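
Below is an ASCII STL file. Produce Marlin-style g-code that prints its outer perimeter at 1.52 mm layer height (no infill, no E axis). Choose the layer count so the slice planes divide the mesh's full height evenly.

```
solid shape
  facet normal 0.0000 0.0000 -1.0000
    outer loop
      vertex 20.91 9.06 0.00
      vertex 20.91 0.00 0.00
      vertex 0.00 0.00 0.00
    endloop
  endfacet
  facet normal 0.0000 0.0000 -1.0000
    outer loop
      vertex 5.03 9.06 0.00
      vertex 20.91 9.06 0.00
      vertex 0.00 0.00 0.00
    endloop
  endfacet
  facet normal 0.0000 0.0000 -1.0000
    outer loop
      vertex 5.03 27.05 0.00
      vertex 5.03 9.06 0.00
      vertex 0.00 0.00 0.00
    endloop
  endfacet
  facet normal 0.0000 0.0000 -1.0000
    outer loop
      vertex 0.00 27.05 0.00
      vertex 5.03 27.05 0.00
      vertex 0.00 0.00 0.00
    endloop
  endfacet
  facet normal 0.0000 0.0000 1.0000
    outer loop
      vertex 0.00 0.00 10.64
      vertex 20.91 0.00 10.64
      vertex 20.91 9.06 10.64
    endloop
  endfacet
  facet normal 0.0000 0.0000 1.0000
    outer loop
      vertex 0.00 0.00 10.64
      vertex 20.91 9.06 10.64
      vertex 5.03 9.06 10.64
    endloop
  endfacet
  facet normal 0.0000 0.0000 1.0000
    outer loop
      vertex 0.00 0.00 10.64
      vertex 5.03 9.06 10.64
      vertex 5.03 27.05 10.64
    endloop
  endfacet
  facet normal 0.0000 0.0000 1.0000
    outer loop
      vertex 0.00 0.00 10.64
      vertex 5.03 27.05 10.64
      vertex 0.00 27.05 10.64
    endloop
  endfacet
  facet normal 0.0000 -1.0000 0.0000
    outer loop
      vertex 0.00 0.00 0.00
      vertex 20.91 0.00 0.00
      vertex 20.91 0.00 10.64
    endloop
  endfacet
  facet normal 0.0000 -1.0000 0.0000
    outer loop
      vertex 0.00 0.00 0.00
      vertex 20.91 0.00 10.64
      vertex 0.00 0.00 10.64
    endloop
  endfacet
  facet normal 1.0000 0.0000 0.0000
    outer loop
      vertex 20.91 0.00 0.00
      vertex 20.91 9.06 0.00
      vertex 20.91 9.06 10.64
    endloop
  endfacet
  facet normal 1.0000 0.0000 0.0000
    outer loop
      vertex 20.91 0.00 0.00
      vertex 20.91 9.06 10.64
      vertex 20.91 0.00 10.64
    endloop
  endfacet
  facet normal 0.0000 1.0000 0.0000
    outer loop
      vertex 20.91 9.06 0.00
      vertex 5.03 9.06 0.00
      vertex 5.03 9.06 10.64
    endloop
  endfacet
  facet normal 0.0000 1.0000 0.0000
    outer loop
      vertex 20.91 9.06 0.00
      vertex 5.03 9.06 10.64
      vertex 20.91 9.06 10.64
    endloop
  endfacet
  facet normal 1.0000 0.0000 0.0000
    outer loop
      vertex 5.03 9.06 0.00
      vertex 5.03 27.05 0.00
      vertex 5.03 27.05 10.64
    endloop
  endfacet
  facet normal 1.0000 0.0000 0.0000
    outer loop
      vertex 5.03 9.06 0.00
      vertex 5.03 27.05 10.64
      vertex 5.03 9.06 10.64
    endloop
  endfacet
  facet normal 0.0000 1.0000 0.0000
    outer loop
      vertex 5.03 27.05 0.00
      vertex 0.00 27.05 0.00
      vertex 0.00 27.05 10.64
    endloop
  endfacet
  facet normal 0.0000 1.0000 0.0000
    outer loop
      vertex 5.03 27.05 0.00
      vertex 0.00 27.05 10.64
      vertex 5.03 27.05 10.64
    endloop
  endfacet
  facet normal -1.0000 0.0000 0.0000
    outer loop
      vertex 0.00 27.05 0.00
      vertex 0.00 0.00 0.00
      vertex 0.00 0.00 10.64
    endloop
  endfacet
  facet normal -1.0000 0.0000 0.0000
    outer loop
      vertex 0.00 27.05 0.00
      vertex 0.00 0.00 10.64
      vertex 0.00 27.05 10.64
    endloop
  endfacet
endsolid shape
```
; perimeter-only toolpath
G21 ; units = mm
G90 ; absolute positioning
G28 ; home
; layer 1
G0 Z1.52
G0 X0.00 Y0.00
G1 X20.91 Y0.00
G1 X20.91 Y9.06
G1 X5.03 Y9.06
G1 X5.03 Y27.05
G1 X0.00 Y27.05
G1 X0.00 Y0.00
; layer 2
G0 Z3.04
G0 X0.00 Y0.00
G1 X20.91 Y0.00
G1 X20.91 Y9.06
G1 X5.03 Y9.06
G1 X5.03 Y27.05
G1 X0.00 Y27.05
G1 X0.00 Y0.00
; layer 3
G0 Z4.56
G0 X0.00 Y0.00
G1 X20.91 Y0.00
G1 X20.91 Y9.06
G1 X5.03 Y9.06
G1 X5.03 Y27.05
G1 X0.00 Y27.05
G1 X0.00 Y0.00
; layer 4
G0 Z6.08
G0 X0.00 Y0.00
G1 X20.91 Y0.00
G1 X20.91 Y9.06
G1 X5.03 Y9.06
G1 X5.03 Y27.05
G1 X0.00 Y27.05
G1 X0.00 Y0.00
; layer 5
G0 Z7.60
G0 X0.00 Y0.00
G1 X20.91 Y0.00
G1 X20.91 Y9.06
G1 X5.03 Y9.06
G1 X5.03 Y27.05
G1 X0.00 Y27.05
G1 X0.00 Y0.00
; layer 6
G0 Z9.12
G0 X0.00 Y0.00
G1 X20.91 Y0.00
G1 X20.91 Y9.06
G1 X5.03 Y9.06
G1 X5.03 Y27.05
G1 X0.00 Y27.05
G1 X0.00 Y0.00
; layer 7
G0 Z10.64
G0 X0.00 Y0.00
G1 X20.91 Y0.00
G1 X20.91 Y9.06
G1 X5.03 Y9.06
G1 X5.03 Y27.05
G1 X0.00 Y27.05
G1 X0.00 Y0.00
M2 ; end

The solid is an L-shaped prism: outer 20.9 × 27.1 mm, arm thicknesses ≈ 9.06 mm (horizontal) and 5.03 mm (vertical), extruded 10.6 mm in z. Slicing at Δz = 1.52 mm — 7 equal slices spanning the solid's height, so layer i sits at z = i·h/7 — gives 7 non-empty perimeters. Each is a 6-segment closed polygon; G0 lifts to the layer z and rapids to the start vertex, then G1 traces the edges.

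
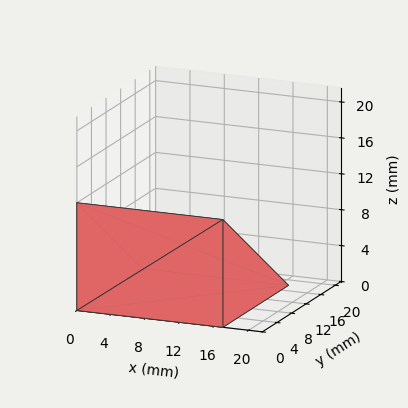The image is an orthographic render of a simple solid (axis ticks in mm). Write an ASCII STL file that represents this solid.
Reading the render: the shape is a wedge (ramp): 17 × 18 mm base, rising to 12 mm along the y=0 edge and sloping linearly to z=0 at y=18 (dimensions read to the nearest mm from the axis ticks). For the STL, each face is triangulated and given an outward normal.

solid part
  facet normal 0.0000 0.0000 -1.0000
    outer loop
      vertex 17.000 18.000 0.000
      vertex 17.000 0.000 0.000
      vertex 0.000 0.000 0.000
    endloop
  endfacet
  facet normal 0.0000 0.0000 -1.0000
    outer loop
      vertex 0.000 18.000 0.000
      vertex 17.000 18.000 0.000
      vertex 0.000 0.000 0.000
    endloop
  endfacet
  facet normal 0.0000 -1.0000 0.0000
    outer loop
      vertex 0.000 0.000 0.000
      vertex 17.000 0.000 0.000
      vertex 17.000 0.000 12.000
    endloop
  endfacet
  facet normal 0.0000 -1.0000 0.0000
    outer loop
      vertex 0.000 0.000 0.000
      vertex 17.000 0.000 12.000
      vertex 0.000 0.000 12.000
    endloop
  endfacet
  facet normal 0.0000 0.5547 0.8321
    outer loop
      vertex 0.000 0.000 12.000
      vertex 17.000 0.000 12.000
      vertex 17.000 18.000 0.000
    endloop
  endfacet
  facet normal 0.0000 0.5547 0.8321
    outer loop
      vertex 0.000 0.000 12.000
      vertex 17.000 18.000 0.000
      vertex 0.000 18.000 0.000
    endloop
  endfacet
  facet normal -1.0000 0.0000 0.0000
    outer loop
      vertex 0.000 0.000 12.000
      vertex 0.000 18.000 0.000
      vertex 0.000 0.000 0.000
    endloop
  endfacet
  facet normal 1.0000 0.0000 0.0000
    outer loop
      vertex 17.000 0.000 0.000
      vertex 17.000 18.000 0.000
      vertex 17.000 0.000 12.000
    endloop
  endfacet
endsolid part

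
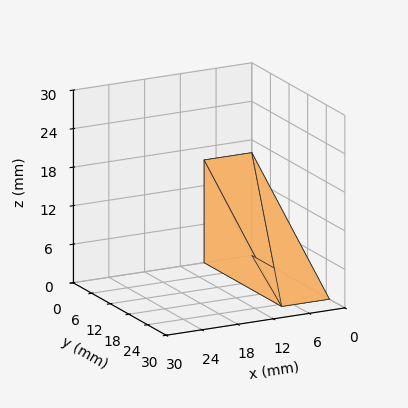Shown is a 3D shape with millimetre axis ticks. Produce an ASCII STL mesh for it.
Reading the render: the shape is a wedge (ramp): 8 × 25 mm base, rising to 16 mm along the y=0 edge and sloping linearly to z=0 at y=25 (dimensions read to the nearest mm from the axis ticks). For the STL, each face is triangulated and given an outward normal.

solid part
  facet normal 0.0000 0.0000 -1.0000
    outer loop
      vertex 8.00 25.00 0.00
      vertex 8.00 0.00 0.00
      vertex 0.00 0.00 0.00
    endloop
  endfacet
  facet normal 0.0000 0.0000 -1.0000
    outer loop
      vertex 0.00 25.00 0.00
      vertex 8.00 25.00 0.00
      vertex 0.00 0.00 0.00
    endloop
  endfacet
  facet normal 0.0000 -1.0000 0.0000
    outer loop
      vertex 0.00 0.00 0.00
      vertex 8.00 0.00 0.00
      vertex 8.00 0.00 16.00
    endloop
  endfacet
  facet normal 0.0000 -1.0000 0.0000
    outer loop
      vertex 0.00 0.00 0.00
      vertex 8.00 0.00 16.00
      vertex 0.00 0.00 16.00
    endloop
  endfacet
  facet normal 0.0000 0.5391 0.8423
    outer loop
      vertex 0.00 0.00 16.00
      vertex 8.00 0.00 16.00
      vertex 8.00 25.00 0.00
    endloop
  endfacet
  facet normal 0.0000 0.5391 0.8423
    outer loop
      vertex 0.00 0.00 16.00
      vertex 8.00 25.00 0.00
      vertex 0.00 25.00 0.00
    endloop
  endfacet
  facet normal -1.0000 0.0000 0.0000
    outer loop
      vertex 0.00 0.00 16.00
      vertex 0.00 25.00 0.00
      vertex 0.00 0.00 0.00
    endloop
  endfacet
  facet normal 1.0000 0.0000 0.0000
    outer loop
      vertex 8.00 0.00 0.00
      vertex 8.00 25.00 0.00
      vertex 8.00 0.00 16.00
    endloop
  endfacet
endsolid part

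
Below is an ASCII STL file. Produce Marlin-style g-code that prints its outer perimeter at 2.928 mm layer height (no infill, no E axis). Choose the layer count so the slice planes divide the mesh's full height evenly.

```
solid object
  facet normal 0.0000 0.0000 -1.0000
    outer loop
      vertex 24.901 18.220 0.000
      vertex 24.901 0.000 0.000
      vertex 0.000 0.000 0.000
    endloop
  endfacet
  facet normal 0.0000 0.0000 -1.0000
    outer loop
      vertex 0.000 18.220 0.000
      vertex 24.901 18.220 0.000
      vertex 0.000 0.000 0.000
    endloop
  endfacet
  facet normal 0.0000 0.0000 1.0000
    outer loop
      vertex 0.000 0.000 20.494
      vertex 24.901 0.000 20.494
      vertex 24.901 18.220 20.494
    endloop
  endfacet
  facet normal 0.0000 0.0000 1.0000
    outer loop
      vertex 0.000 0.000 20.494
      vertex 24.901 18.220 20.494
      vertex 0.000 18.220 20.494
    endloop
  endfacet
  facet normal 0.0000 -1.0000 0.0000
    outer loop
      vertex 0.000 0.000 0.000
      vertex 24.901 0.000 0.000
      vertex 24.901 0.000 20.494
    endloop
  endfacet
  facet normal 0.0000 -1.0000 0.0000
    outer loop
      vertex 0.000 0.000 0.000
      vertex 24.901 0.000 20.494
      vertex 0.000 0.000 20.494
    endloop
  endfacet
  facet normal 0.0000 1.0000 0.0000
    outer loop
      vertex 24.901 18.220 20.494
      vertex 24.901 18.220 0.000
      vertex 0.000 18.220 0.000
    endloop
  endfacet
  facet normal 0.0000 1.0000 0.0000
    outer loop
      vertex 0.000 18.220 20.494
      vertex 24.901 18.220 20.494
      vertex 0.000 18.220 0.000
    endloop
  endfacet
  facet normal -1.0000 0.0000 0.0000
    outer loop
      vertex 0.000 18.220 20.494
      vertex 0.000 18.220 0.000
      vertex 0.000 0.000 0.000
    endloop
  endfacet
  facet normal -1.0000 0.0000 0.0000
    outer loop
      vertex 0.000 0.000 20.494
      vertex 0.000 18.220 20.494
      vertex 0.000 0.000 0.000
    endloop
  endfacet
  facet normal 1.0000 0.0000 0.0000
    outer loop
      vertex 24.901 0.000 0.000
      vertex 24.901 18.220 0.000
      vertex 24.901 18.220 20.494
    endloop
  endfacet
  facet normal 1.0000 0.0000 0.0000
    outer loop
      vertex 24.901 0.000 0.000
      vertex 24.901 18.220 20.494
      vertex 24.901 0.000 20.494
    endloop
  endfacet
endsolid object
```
; perimeter-only toolpath
G21 ; units = mm
G90 ; absolute positioning
G28 ; home
; layer 1
G0 Z2.928
G0 X0.000 Y0.000
G1 X24.901 Y0.000
G1 X24.901 Y18.220
G1 X0.000 Y18.220
G1 X0.000 Y0.000
; layer 2
G0 Z5.855
G0 X0.000 Y0.000
G1 X24.901 Y0.000
G1 X24.901 Y18.220
G1 X0.000 Y18.220
G1 X0.000 Y0.000
; layer 3
G0 Z8.783
G0 X0.000 Y0.000
G1 X24.901 Y0.000
G1 X24.901 Y18.220
G1 X0.000 Y18.220
G1 X0.000 Y0.000
; layer 4
G0 Z11.711
G0 X0.000 Y0.000
G1 X24.901 Y0.000
G1 X24.901 Y18.220
G1 X0.000 Y18.220
G1 X0.000 Y0.000
; layer 5
G0 Z14.639
G0 X0.000 Y0.000
G1 X24.901 Y0.000
G1 X24.901 Y18.220
G1 X0.000 Y18.220
G1 X0.000 Y0.000
; layer 6
G0 Z17.566
G0 X0.000 Y0.000
G1 X24.901 Y0.000
G1 X24.901 Y18.220
G1 X0.000 Y18.220
G1 X0.000 Y0.000
; layer 7
G0 Z20.494
G0 X0.000 Y0.000
G1 X24.901 Y0.000
G1 X24.901 Y18.220
G1 X0.000 Y18.220
G1 X0.000 Y0.000
M2 ; end

The solid is a rectangular box, roughly 24.9 × 18.2 mm footprint and 20.5 mm tall. Slicing at Δz = 2.928 mm — 7 equal slices spanning the solid's height, so layer i sits at z = i·h/7 — gives 7 non-empty perimeters. Each is a 4-segment closed polygon; G0 lifts to the layer z and rapids to the start vertex, then G1 traces the edges.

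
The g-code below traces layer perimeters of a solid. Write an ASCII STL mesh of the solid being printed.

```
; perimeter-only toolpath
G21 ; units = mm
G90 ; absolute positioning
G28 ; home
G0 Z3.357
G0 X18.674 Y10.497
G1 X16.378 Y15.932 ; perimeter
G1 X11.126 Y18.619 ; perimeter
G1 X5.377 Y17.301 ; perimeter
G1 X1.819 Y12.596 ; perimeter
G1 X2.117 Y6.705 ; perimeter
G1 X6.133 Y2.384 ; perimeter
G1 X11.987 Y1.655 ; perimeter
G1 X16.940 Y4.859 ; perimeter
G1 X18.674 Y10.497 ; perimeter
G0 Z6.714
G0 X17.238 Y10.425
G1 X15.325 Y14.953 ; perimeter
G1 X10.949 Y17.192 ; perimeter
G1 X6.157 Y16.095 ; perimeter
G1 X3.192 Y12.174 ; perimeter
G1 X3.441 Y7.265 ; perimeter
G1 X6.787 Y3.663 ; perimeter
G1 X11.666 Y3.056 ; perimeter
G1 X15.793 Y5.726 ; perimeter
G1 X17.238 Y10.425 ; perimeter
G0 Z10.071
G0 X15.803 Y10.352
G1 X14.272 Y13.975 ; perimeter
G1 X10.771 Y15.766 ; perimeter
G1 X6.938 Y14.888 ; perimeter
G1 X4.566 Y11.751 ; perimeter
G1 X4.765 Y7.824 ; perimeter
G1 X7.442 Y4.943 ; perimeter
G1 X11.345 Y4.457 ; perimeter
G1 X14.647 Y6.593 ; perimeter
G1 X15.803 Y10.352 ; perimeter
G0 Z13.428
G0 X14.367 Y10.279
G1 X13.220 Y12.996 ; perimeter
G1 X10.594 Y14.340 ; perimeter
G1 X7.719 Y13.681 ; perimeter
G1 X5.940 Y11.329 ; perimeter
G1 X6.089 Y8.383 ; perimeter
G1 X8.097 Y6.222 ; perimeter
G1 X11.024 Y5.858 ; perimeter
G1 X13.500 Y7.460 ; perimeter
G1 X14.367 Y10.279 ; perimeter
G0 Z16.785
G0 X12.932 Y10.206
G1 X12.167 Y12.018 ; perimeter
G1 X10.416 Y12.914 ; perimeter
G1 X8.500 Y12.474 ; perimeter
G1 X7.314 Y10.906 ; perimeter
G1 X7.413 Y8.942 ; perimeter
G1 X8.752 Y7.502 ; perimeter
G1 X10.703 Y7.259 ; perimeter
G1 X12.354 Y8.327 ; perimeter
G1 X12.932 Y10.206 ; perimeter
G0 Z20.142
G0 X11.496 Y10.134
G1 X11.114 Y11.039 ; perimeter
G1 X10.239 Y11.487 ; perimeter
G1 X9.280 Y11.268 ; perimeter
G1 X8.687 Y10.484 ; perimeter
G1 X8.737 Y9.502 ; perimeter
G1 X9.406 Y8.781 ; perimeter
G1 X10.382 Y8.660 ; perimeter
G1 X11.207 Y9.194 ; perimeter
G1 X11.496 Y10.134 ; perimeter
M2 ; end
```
solid part
  facet normal 0.0000 0.0000 -1.0000
    outer loop
      vertex 11.304 20.045 0.000
      vertex 17.431 16.910 0.000
      vertex 20.109 10.570 0.000
    endloop
  endfacet
  facet normal 0.0000 0.0000 -1.0000
    outer loop
      vertex 4.596 18.508 0.000
      vertex 11.304 20.045 0.000
      vertex 20.109 10.570 0.000
    endloop
  endfacet
  facet normal 0.0000 0.0000 -1.0000
    outer loop
      vertex 0.445 13.019 0.000
      vertex 4.596 18.508 0.000
      vertex 20.109 10.570 0.000
    endloop
  endfacet
  facet normal 0.0000 0.0000 -1.0000
    outer loop
      vertex 0.793 6.146 0.000
      vertex 0.445 13.019 0.000
      vertex 20.109 10.570 0.000
    endloop
  endfacet
  facet normal 0.0000 0.0000 -1.0000
    outer loop
      vertex 5.478 1.104 0.000
      vertex 0.793 6.146 0.000
      vertex 20.109 10.570 0.000
    endloop
  endfacet
  facet normal 0.0000 0.0000 -1.0000
    outer loop
      vertex 12.308 0.254 0.000
      vertex 5.478 1.104 0.000
      vertex 20.109 10.570 0.000
    endloop
  endfacet
  facet normal 0.0000 0.0000 -1.0000
    outer loop
      vertex 18.086 3.992 0.000
      vertex 12.308 0.254 0.000
      vertex 20.109 10.570 0.000
    endloop
  endfacet
  facet normal 0.8546 0.3610 0.3732
    outer loop
      vertex 20.109 10.570 0.000
      vertex 17.431 16.910 0.000
      vertex 10.061 10.061 23.499
    endloop
  endfacet
  facet normal 0.4226 0.8259 0.3733
    outer loop
      vertex 17.431 16.910 0.000
      vertex 11.304 20.045 0.000
      vertex 10.061 10.061 23.499
    endloop
  endfacet
  facet normal -0.2072 0.9043 0.3732
    outer loop
      vertex 11.304 20.045 0.000
      vertex 4.596 18.508 0.000
      vertex 10.061 10.061 23.499
    endloop
  endfacet
  facet normal -0.7400 0.5596 0.3732
    outer loop
      vertex 4.596 18.508 0.000
      vertex 0.445 13.019 0.000
      vertex 10.061 10.061 23.499
    endloop
  endfacet
  facet normal -0.9265 -0.0469 0.3732
    outer loop
      vertex 0.445 13.019 0.000
      vertex 0.793 6.146 0.000
      vertex 10.061 10.061 23.499
    endloop
  endfacet
  facet normal -0.6796 -0.6315 0.3733
    outer loop
      vertex 0.793 6.146 0.000
      vertex 5.478 1.104 0.000
      vertex 10.061 10.061 23.499
    endloop
  endfacet
  facet normal -0.1146 -0.9206 0.3733
    outer loop
      vertex 5.478 1.104 0.000
      vertex 12.308 0.254 0.000
      vertex 10.061 10.061 23.499
    endloop
  endfacet
  facet normal 0.5039 -0.7789 0.3733
    outer loop
      vertex 12.308 0.254 0.000
      vertex 18.086 3.992 0.000
      vertex 10.061 10.061 23.499
    endloop
  endfacet
  facet normal 0.8867 -0.2727 0.3733
    outer loop
      vertex 18.086 3.992 0.000
      vertex 20.109 10.570 0.000
      vertex 10.061 10.061 23.499
    endloop
  endfacet
endsolid part

The G0 Z moves step by Δz≈3.357 mm. The G1 loops shrink linearly with z, so the solid tapers from its base footprint up to z≈23.5. Closing with a flat bottom cap and the tapered top and triangulating gives 16 facets — a regular 9-sided pyramid, base circumscribed radius ≈ 10.1 mm, apex at z ≈ 23.5 mm.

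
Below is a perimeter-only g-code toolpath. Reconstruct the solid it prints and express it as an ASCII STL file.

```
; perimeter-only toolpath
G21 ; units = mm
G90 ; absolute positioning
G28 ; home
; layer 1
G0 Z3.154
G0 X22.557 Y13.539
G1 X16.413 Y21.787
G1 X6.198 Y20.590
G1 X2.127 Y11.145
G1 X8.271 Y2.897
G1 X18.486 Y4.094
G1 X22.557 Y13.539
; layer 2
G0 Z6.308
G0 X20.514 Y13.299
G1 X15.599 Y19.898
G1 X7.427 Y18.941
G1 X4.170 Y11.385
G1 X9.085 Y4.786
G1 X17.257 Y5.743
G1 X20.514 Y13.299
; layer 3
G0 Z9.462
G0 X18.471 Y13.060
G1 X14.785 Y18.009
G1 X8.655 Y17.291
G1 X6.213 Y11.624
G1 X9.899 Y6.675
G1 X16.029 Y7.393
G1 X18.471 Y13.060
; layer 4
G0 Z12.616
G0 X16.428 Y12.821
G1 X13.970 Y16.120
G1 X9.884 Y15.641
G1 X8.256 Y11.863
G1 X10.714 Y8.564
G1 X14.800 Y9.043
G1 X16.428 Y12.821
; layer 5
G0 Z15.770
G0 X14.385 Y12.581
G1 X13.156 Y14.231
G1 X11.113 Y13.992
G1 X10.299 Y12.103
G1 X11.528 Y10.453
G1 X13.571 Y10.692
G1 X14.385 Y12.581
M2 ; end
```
solid part
  facet normal 0.0000 0.0000 -1.0000
    outer loop
      vertex 4.969 22.240 0.000
      vertex 17.227 23.676 0.000
      vertex 24.600 13.778 0.000
    endloop
  endfacet
  facet normal 0.0000 0.0000 -1.0000
    outer loop
      vertex 0.084 10.906 0.000
      vertex 4.969 22.240 0.000
      vertex 24.600 13.778 0.000
    endloop
  endfacet
  facet normal 0.0000 0.0000 -1.0000
    outer loop
      vertex 7.457 1.008 0.000
      vertex 0.084 10.906 0.000
      vertex 24.600 13.778 0.000
    endloop
  endfacet
  facet normal 0.0000 0.0000 -1.0000
    outer loop
      vertex 19.715 2.444 0.000
      vertex 7.457 1.008 0.000
      vertex 24.600 13.778 0.000
    endloop
  endfacet
  facet normal 0.6983 0.5201 0.4918
    outer loop
      vertex 24.600 13.778 0.000
      vertex 17.227 23.676 0.000
      vertex 12.342 12.342 18.924
    endloop
  endfacet
  facet normal -0.1013 0.8648 0.4918
    outer loop
      vertex 17.227 23.676 0.000
      vertex 4.969 22.240 0.000
      vertex 12.342 12.342 18.924
    endloop
  endfacet
  facet normal -0.7996 0.3446 0.4918
    outer loop
      vertex 4.969 22.240 0.000
      vertex 0.084 10.906 0.000
      vertex 12.342 12.342 18.924
    endloop
  endfacet
  facet normal -0.6983 -0.5201 0.4918
    outer loop
      vertex 0.084 10.906 0.000
      vertex 7.457 1.008 0.000
      vertex 12.342 12.342 18.924
    endloop
  endfacet
  facet normal 0.1013 -0.8648 0.4918
    outer loop
      vertex 7.457 1.008 0.000
      vertex 19.715 2.444 0.000
      vertex 12.342 12.342 18.924
    endloop
  endfacet
  facet normal 0.7996 -0.3446 0.4918
    outer loop
      vertex 19.715 2.444 0.000
      vertex 24.600 13.778 0.000
      vertex 12.342 12.342 18.924
    endloop
  endfacet
endsolid part

The G0 Z moves step by Δz≈3.154 mm. The G1 loops shrink linearly with z, so the solid tapers from its base footprint up to z≈18.9. Closing with a flat bottom cap and the tapered top and triangulating gives 10 facets — a regular 6-sided pyramid, base circumscribed radius ≈ 12.3 mm, apex at z ≈ 18.9 mm.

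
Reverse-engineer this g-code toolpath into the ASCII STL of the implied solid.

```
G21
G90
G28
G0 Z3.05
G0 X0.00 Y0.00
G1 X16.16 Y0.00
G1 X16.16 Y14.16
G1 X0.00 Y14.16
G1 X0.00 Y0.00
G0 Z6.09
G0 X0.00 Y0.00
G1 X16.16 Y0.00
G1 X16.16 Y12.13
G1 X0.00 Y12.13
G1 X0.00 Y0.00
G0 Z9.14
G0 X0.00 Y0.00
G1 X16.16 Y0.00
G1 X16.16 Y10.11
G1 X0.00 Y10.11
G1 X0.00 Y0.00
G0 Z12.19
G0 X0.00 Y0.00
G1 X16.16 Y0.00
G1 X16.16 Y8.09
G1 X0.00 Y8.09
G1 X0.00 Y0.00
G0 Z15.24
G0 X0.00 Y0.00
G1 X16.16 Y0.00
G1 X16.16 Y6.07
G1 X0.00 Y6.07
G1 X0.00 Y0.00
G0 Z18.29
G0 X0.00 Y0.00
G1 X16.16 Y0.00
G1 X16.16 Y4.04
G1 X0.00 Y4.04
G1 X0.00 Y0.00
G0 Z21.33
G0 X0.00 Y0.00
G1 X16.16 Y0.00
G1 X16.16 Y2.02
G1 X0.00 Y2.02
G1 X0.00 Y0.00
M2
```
solid part
  facet normal 0.0000 0.0000 -1.0000
    outer loop
      vertex 16.16 16.18 0.00
      vertex 16.16 0.00 0.00
      vertex 0.00 0.00 0.00
    endloop
  endfacet
  facet normal 0.0000 0.0000 -1.0000
    outer loop
      vertex 0.00 16.18 0.00
      vertex 16.16 16.18 0.00
      vertex 0.00 0.00 0.00
    endloop
  endfacet
  facet normal 0.0000 -1.0000 0.0000
    outer loop
      vertex 0.00 0.00 0.00
      vertex 16.16 0.00 0.00
      vertex 16.16 0.00 24.38
    endloop
  endfacet
  facet normal 0.0000 -1.0000 0.0000
    outer loop
      vertex 0.00 0.00 0.00
      vertex 16.16 0.00 24.38
      vertex 0.00 0.00 24.38
    endloop
  endfacet
  facet normal 0.0000 0.8332 0.5530
    outer loop
      vertex 0.00 0.00 24.38
      vertex 16.16 0.00 24.38
      vertex 16.16 16.18 0.00
    endloop
  endfacet
  facet normal 0.0000 0.8332 0.5530
    outer loop
      vertex 0.00 0.00 24.38
      vertex 16.16 16.18 0.00
      vertex 0.00 16.18 0.00
    endloop
  endfacet
  facet normal -1.0000 0.0000 0.0000
    outer loop
      vertex 0.00 0.00 24.38
      vertex 0.00 16.18 0.00
      vertex 0.00 0.00 0.00
    endloop
  endfacet
  facet normal 1.0000 0.0000 0.0000
    outer loop
      vertex 16.16 0.00 0.00
      vertex 16.16 16.18 0.00
      vertex 16.16 0.00 24.38
    endloop
  endfacet
endsolid part

The G0 Z moves step by Δz≈3.05 mm. The G1 loops shrink linearly with z, so the solid tapers from its base footprint up to z≈24.4. Closing with a flat bottom cap and the tapered top and triangulating gives 8 facets — a wedge (ramp): 16.2 × 16.2 mm base, rising to 24.4 mm along the y=0 edge and sloping linearly to z=0 at y=16.2.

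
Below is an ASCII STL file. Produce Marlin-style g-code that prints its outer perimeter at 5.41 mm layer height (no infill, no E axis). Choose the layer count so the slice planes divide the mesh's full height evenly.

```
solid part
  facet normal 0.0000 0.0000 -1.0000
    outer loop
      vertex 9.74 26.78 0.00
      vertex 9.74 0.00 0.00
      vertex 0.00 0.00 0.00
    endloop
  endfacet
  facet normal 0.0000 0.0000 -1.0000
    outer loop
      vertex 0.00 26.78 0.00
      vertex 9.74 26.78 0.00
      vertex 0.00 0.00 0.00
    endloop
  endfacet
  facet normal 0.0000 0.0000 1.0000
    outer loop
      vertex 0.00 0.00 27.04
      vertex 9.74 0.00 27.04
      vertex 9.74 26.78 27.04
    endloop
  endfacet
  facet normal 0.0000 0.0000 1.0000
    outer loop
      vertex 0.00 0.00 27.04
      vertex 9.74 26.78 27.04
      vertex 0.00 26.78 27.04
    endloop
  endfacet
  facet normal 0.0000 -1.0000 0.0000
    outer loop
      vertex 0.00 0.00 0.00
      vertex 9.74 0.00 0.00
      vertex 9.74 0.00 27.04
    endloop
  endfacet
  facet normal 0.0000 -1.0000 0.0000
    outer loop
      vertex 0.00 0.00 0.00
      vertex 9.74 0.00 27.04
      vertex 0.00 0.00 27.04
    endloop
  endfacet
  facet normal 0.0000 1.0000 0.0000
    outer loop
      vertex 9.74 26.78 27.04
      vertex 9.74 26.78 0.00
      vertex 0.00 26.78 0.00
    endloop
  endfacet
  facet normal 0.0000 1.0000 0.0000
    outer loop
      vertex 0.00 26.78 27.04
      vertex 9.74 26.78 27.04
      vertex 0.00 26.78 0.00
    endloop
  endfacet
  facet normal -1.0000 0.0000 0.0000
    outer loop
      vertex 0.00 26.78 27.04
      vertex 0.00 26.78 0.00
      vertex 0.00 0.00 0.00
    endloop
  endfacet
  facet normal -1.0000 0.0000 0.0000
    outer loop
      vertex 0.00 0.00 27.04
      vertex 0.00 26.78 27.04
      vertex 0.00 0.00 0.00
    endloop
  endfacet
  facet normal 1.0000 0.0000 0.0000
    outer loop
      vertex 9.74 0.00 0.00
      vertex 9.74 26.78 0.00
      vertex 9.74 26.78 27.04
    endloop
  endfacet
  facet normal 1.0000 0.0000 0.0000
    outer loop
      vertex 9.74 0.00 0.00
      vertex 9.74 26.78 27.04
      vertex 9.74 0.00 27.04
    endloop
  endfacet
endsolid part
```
; perimeter-only toolpath
G21 ; units = mm
G90 ; absolute positioning
G28 ; home
; layer 1
G0 Z5.41
G0 X0.00 Y0.00
G1 X9.74 Y0.00
G1 X9.74 Y26.78
G1 X0.00 Y26.78
G1 X0.00 Y0.00
; layer 2
G0 Z10.82
G0 X0.00 Y0.00
G1 X9.74 Y0.00
G1 X9.74 Y26.78
G1 X0.00 Y26.78
G1 X0.00 Y0.00
; layer 3
G0 Z16.22
G0 X0.00 Y0.00
G1 X9.74 Y0.00
G1 X9.74 Y26.78
G1 X0.00 Y26.78
G1 X0.00 Y0.00
; layer 4
G0 Z21.63
G0 X0.00 Y0.00
G1 X9.74 Y0.00
G1 X9.74 Y26.78
G1 X0.00 Y26.78
G1 X0.00 Y0.00
; layer 5
G0 Z27.04
G0 X0.00 Y0.00
G1 X9.74 Y0.00
G1 X9.74 Y26.78
G1 X0.00 Y26.78
G1 X0.00 Y0.00
M2 ; end

The solid is a rectangular box, roughly 9.74 × 26.8 mm footprint and 27 mm tall. Slicing at Δz = 5.41 mm — 5 equal slices spanning the solid's height, so layer i sits at z = i·h/5 — gives 5 non-empty perimeters. Each is a 4-segment closed polygon; G0 lifts to the layer z and rapids to the start vertex, then G1 traces the edges.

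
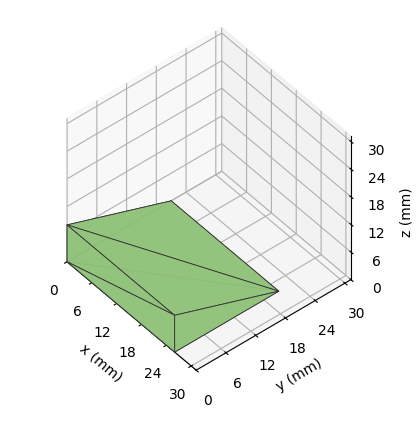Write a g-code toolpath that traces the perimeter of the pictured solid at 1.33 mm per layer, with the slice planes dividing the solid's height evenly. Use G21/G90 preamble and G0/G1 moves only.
Reading the render: the shape is a wedge (ramp): 26 × 21 mm base, rising to 8 mm along the y=0 edge and sloping linearly to z=0 at y=21 (dimensions read to the nearest mm from the axis ticks). For the g-code, the solid's height is divided into equal slices at the stated Δz and each level perimeter traced with G1 moves after a G0 lift.

; perimeter-only toolpath
G21 ; units = mm
G90 ; absolute positioning
G28 ; home
; layer 1
G0 Z1.33
G0 X0.00 Y0.00
G1 X26.00 Y0.00
G1 X26.00 Y17.50
G1 X0.00 Y17.50
G1 X0.00 Y0.00
; layer 2
G0 Z2.67
G0 X0.00 Y0.00
G1 X26.00 Y0.00
G1 X26.00 Y14.00
G1 X0.00 Y14.00
G1 X0.00 Y0.00
; layer 3
G0 Z4.00
G0 X0.00 Y0.00
G1 X26.00 Y0.00
G1 X26.00 Y10.50
G1 X0.00 Y10.50
G1 X0.00 Y0.00
; layer 4
G0 Z5.33
G0 X0.00 Y0.00
G1 X26.00 Y0.00
G1 X26.00 Y7.00
G1 X0.00 Y7.00
G1 X0.00 Y0.00
; layer 5
G0 Z6.67
G0 X0.00 Y0.00
G1 X26.00 Y0.00
G1 X26.00 Y3.50
G1 X0.00 Y3.50
G1 X0.00 Y0.00
M2 ; end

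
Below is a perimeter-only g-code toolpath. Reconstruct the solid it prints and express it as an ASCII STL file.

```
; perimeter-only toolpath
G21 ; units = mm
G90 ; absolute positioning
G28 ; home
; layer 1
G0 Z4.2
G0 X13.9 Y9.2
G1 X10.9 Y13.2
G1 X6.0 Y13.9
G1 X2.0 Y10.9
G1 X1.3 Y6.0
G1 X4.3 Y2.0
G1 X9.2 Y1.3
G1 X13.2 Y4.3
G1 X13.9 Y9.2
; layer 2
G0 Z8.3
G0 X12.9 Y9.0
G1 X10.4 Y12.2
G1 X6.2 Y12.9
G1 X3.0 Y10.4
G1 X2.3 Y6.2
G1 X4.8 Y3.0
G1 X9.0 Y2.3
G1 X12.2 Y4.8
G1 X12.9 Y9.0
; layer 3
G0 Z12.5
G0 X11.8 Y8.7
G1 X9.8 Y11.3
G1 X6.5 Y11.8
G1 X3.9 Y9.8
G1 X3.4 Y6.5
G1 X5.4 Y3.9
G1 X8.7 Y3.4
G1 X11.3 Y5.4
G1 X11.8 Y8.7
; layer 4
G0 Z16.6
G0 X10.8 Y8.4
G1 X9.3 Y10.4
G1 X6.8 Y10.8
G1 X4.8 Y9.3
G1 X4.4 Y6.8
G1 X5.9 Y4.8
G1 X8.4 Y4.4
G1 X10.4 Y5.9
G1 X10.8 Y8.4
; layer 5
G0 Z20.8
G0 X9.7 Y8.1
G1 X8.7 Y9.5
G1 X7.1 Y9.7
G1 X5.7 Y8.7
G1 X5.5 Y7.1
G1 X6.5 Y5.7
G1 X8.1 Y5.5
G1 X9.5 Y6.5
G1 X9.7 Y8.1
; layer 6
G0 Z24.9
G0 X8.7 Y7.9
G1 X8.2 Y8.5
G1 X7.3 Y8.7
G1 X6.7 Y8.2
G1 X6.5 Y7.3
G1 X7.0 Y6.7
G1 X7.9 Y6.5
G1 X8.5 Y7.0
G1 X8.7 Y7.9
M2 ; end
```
solid part
  facet normal 0.0000 0.0000 -1.0000
    outer loop
      vertex 5.7 15.0 0.0
      vertex 11.5 14.1 0.0
      vertex 15.0 9.5 0.0
    endloop
  endfacet
  facet normal 0.0000 0.0000 -1.0000
    outer loop
      vertex 1.1 11.5 0.0
      vertex 5.7 15.0 0.0
      vertex 15.0 9.5 0.0
    endloop
  endfacet
  facet normal 0.0000 0.0000 -1.0000
    outer loop
      vertex 0.2 5.7 0.0
      vertex 1.1 11.5 0.0
      vertex 15.0 9.5 0.0
    endloop
  endfacet
  facet normal 0.0000 0.0000 -1.0000
    outer loop
      vertex 3.7 1.1 0.0
      vertex 0.2 5.7 0.0
      vertex 15.0 9.5 0.0
    endloop
  endfacet
  facet normal 0.0000 0.0000 -1.0000
    outer loop
      vertex 9.5 0.2 0.0
      vertex 3.7 1.1 0.0
      vertex 15.0 9.5 0.0
    endloop
  endfacet
  facet normal 0.0000 0.0000 -1.0000
    outer loop
      vertex 14.1 3.7 0.0
      vertex 9.5 0.2 0.0
      vertex 15.0 9.5 0.0
    endloop
  endfacet
  facet normal 0.7735 0.5885 0.2351
    outer loop
      vertex 15.0 9.5 0.0
      vertex 11.5 14.1 0.0
      vertex 7.6 7.6 29.1
    endloop
  endfacet
  facet normal 0.1491 0.9606 0.2345
    outer loop
      vertex 11.5 14.1 0.0
      vertex 5.7 15.0 0.0
      vertex 7.6 7.6 29.1
    endloop
  endfacet
  facet normal -0.5885 0.7735 0.2351
    outer loop
      vertex 5.7 15.0 0.0
      vertex 1.1 11.5 0.0
      vertex 7.6 7.6 29.1
    endloop
  endfacet
  facet normal -0.9606 0.1491 0.2345
    outer loop
      vertex 1.1 11.5 0.0
      vertex 0.2 5.7 0.0
      vertex 7.6 7.6 29.1
    endloop
  endfacet
  facet normal -0.7735 -0.5885 0.2351
    outer loop
      vertex 0.2 5.7 0.0
      vertex 3.7 1.1 0.0
      vertex 7.6 7.6 29.1
    endloop
  endfacet
  facet normal -0.1491 -0.9606 0.2345
    outer loop
      vertex 3.7 1.1 0.0
      vertex 9.5 0.2 0.0
      vertex 7.6 7.6 29.1
    endloop
  endfacet
  facet normal 0.5885 -0.7735 0.2351
    outer loop
      vertex 9.5 0.2 0.0
      vertex 14.1 3.7 0.0
      vertex 7.6 7.6 29.1
    endloop
  endfacet
  facet normal 0.9606 -0.1491 0.2345
    outer loop
      vertex 14.1 3.7 0.0
      vertex 15.0 9.5 0.0
      vertex 7.6 7.6 29.1
    endloop
  endfacet
endsolid part

The G0 Z moves step by Δz≈4.2 mm. The G1 loops shrink linearly with z, so the solid tapers from its base footprint up to z≈29.1. Closing with a flat bottom cap and the tapered top and triangulating gives 14 facets — a regular 8-sided pyramid, base circumscribed radius ≈ 7.6 mm, apex at z ≈ 29.1 mm.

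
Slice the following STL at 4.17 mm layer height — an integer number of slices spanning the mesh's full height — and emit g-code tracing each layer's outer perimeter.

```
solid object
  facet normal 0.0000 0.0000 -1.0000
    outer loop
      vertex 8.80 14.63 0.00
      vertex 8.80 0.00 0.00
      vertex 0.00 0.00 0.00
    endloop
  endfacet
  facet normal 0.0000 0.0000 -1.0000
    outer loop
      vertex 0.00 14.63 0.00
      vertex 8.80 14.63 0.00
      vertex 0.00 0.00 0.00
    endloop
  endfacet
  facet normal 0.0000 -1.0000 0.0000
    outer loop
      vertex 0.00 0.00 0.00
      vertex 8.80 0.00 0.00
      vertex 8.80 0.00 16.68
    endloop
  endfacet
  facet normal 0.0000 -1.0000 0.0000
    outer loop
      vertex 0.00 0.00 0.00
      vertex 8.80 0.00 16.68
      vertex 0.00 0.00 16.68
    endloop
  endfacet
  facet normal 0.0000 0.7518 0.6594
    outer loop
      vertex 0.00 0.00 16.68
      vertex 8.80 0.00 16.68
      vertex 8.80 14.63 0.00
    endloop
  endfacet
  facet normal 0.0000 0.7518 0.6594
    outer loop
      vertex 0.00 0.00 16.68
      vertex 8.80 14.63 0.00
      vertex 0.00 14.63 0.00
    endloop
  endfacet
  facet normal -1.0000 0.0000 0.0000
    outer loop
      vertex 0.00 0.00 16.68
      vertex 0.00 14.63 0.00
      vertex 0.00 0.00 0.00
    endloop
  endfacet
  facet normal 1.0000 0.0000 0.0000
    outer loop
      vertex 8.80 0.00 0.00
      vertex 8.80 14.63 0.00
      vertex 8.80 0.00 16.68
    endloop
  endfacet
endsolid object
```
; perimeter-only toolpath
G21 ; units = mm
G90 ; absolute positioning
G28 ; home
; layer 1
G0 Z4.17
G0 X0.00 Y0.00
G1 X8.80 Y0.00
G1 X8.80 Y10.97
G1 X0.00 Y10.97
G1 X0.00 Y0.00
; layer 2
G0 Z8.34
G0 X0.00 Y0.00
G1 X8.80 Y0.00
G1 X8.80 Y7.32
G1 X0.00 Y7.32
G1 X0.00 Y0.00
; layer 3
G0 Z12.51
G0 X0.00 Y0.00
G1 X8.80 Y0.00
G1 X8.80 Y3.66
G1 X0.00 Y3.66
G1 X0.00 Y0.00
M2 ; end

The solid is a wedge (ramp): 8.8 × 14.6 mm base, rising to 16.7 mm along the y=0 edge and sloping linearly to z=0 at y=14.6. Slicing at Δz = 4.17 mm — 4 equal slices spanning the solid's height, so layer i sits at z = i·h/4 — gives 3 non-empty perimeters. Each is a 4-segment closed polygon; G0 lifts to the layer z and rapids to the start vertex, then G1 traces the edges. The cross-section shrinks linearly with z (the slice at the apex is degenerate and omitted).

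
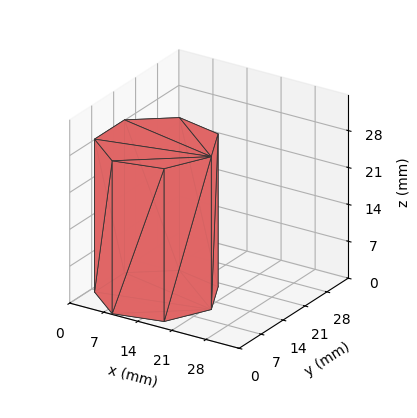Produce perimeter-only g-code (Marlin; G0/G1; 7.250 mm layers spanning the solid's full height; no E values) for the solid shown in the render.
Reading the render: the shape is a regular 7-sided prism (a cylinder approximated with 7 flat sides), circumscribed radius ≈ 11 mm, height ≈ 29 mm (dimensions read to the nearest mm from the axis ticks). For the g-code, the solid's height is divided into equal slices at the stated Δz and each level perimeter traced with G1 moves after a G0 lift.

; perimeter-only toolpath
G21 ; units = mm
G90 ; absolute positioning
G28 ; home
; layer 1
G0 Z7.250
G0 X22.000 Y11.000
G1 X17.858 Y19.600
G1 X8.552 Y21.724
G1 X1.089 Y15.773
G1 X1.089 Y6.227
G1 X8.552 Y0.276
G1 X17.858 Y2.400
G1 X22.000 Y11.000
; layer 2
G0 Z14.500
G0 X22.000 Y11.000
G1 X17.858 Y19.600
G1 X8.552 Y21.724
G1 X1.089 Y15.773
G1 X1.089 Y6.227
G1 X8.552 Y0.276
G1 X17.858 Y2.400
G1 X22.000 Y11.000
; layer 3
G0 Z21.750
G0 X22.000 Y11.000
G1 X17.858 Y19.600
G1 X8.552 Y21.724
G1 X1.089 Y15.773
G1 X1.089 Y6.227
G1 X8.552 Y0.276
G1 X17.858 Y2.400
G1 X22.000 Y11.000
; layer 4
G0 Z29.000
G0 X22.000 Y11.000
G1 X17.858 Y19.600
G1 X8.552 Y21.724
G1 X1.089 Y15.773
G1 X1.089 Y6.227
G1 X8.552 Y0.276
G1 X17.858 Y2.400
G1 X22.000 Y11.000
M2 ; end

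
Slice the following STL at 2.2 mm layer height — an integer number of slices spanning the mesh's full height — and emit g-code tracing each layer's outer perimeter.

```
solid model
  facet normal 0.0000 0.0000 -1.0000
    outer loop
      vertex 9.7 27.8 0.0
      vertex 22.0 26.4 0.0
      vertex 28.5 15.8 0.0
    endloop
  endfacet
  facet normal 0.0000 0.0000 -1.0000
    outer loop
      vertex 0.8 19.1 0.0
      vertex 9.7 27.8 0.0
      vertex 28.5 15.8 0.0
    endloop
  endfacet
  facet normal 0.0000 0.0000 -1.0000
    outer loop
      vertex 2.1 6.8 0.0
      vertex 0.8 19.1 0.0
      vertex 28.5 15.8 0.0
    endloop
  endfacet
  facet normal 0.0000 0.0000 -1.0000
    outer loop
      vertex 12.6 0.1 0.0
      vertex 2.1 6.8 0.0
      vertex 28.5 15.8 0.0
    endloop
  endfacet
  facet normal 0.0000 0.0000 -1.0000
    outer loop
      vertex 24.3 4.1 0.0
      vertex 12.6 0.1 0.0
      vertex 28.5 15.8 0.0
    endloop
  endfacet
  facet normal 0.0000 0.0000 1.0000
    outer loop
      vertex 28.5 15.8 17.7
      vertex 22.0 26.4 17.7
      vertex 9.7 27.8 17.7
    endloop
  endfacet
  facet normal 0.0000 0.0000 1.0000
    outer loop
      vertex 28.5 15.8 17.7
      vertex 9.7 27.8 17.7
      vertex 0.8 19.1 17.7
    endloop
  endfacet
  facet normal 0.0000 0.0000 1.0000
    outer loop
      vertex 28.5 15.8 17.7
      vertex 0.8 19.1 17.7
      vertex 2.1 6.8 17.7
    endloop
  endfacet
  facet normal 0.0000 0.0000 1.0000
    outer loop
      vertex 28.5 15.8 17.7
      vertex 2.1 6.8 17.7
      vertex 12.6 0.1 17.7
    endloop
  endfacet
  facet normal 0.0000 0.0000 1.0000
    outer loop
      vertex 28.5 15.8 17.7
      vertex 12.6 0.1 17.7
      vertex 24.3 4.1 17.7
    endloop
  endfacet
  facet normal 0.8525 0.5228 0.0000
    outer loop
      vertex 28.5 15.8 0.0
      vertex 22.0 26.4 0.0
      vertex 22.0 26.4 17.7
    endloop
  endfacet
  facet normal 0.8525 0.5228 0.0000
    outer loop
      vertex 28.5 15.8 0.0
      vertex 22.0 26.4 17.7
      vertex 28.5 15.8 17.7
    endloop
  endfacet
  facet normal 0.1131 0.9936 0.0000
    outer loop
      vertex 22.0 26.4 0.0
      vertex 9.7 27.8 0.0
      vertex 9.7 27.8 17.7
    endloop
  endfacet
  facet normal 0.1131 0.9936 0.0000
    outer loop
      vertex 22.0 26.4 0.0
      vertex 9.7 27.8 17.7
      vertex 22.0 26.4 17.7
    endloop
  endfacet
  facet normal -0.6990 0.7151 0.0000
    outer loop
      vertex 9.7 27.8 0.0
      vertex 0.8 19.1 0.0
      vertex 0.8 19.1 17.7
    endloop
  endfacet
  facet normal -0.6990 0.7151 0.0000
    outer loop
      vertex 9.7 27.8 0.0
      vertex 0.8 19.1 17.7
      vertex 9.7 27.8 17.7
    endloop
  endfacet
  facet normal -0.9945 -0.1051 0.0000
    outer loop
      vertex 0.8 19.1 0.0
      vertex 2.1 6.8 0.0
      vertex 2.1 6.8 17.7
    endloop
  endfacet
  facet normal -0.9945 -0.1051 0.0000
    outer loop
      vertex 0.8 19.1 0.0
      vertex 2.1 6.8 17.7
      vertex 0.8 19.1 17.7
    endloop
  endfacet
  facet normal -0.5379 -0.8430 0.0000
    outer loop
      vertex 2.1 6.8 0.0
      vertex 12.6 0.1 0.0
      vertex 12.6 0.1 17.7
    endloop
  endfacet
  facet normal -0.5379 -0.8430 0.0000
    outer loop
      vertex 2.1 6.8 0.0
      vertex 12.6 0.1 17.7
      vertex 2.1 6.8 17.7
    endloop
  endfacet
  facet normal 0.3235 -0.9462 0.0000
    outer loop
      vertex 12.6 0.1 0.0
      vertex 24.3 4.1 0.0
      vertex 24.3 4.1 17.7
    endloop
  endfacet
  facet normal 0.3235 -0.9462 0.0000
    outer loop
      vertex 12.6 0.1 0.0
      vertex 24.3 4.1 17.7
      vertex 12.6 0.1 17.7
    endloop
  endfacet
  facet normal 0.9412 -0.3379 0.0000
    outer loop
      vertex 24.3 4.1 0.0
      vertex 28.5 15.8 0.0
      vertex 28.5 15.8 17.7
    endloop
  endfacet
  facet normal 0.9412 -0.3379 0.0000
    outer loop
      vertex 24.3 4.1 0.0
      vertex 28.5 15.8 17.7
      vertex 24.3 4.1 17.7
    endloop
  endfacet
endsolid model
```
; perimeter-only toolpath
G21 ; units = mm
G90 ; absolute positioning
G28 ; home
; layer 1
G0 Z2.2
G0 X28.5 Y15.8
G1 X22.0 Y26.4
G1 X9.7 Y27.8
G1 X0.8 Y19.1
G1 X2.1 Y6.8
G1 X12.6 Y0.1
G1 X24.3 Y4.1
G1 X28.5 Y15.8
; layer 2
G0 Z4.4
G0 X28.5 Y15.8
G1 X22.0 Y26.4
G1 X9.7 Y27.8
G1 X0.8 Y19.1
G1 X2.1 Y6.8
G1 X12.6 Y0.1
G1 X24.3 Y4.1
G1 X28.5 Y15.8
; layer 3
G0 Z6.6
G0 X28.5 Y15.8
G1 X22.0 Y26.4
G1 X9.7 Y27.8
G1 X0.8 Y19.1
G1 X2.1 Y6.8
G1 X12.6 Y0.1
G1 X24.3 Y4.1
G1 X28.5 Y15.8
; layer 4
G0 Z8.8
G0 X28.5 Y15.8
G1 X22.0 Y26.4
G1 X9.7 Y27.8
G1 X0.8 Y19.1
G1 X2.1 Y6.8
G1 X12.6 Y0.1
G1 X24.3 Y4.1
G1 X28.5 Y15.8
; layer 5
G0 Z11.1
G0 X28.5 Y15.8
G1 X22.0 Y26.4
G1 X9.7 Y27.8
G1 X0.8 Y19.1
G1 X2.1 Y6.8
G1 X12.6 Y0.1
G1 X24.3 Y4.1
G1 X28.5 Y15.8
; layer 6
G0 Z13.3
G0 X28.5 Y15.8
G1 X22.0 Y26.4
G1 X9.7 Y27.8
G1 X0.8 Y19.1
G1 X2.1 Y6.8
G1 X12.6 Y0.1
G1 X24.3 Y4.1
G1 X28.5 Y15.8
; layer 7
G0 Z15.5
G0 X28.5 Y15.8
G1 X22.0 Y26.4
G1 X9.7 Y27.8
G1 X0.8 Y19.1
G1 X2.1 Y6.8
G1 X12.6 Y0.1
G1 X24.3 Y4.1
G1 X28.5 Y15.8
; layer 8
G0 Z17.7
G0 X28.5 Y15.8
G1 X22.0 Y26.4
G1 X9.7 Y27.8
G1 X0.8 Y19.1
G1 X2.1 Y6.8
G1 X12.6 Y0.1
G1 X24.3 Y4.1
G1 X28.5 Y15.8
M2 ; end

The solid is a regular 7-sided prism (a cylinder approximated with 7 flat sides), circumscribed radius ≈ 14.3 mm, height ≈ 17.7 mm. Slicing at Δz = 2.2 mm — 8 equal slices spanning the solid's height, so layer i sits at z = i·h/8 — gives 8 non-empty perimeters. Each is a 7-segment closed polygon; G0 lifts to the layer z and rapids to the start vertex, then G1 traces the edges.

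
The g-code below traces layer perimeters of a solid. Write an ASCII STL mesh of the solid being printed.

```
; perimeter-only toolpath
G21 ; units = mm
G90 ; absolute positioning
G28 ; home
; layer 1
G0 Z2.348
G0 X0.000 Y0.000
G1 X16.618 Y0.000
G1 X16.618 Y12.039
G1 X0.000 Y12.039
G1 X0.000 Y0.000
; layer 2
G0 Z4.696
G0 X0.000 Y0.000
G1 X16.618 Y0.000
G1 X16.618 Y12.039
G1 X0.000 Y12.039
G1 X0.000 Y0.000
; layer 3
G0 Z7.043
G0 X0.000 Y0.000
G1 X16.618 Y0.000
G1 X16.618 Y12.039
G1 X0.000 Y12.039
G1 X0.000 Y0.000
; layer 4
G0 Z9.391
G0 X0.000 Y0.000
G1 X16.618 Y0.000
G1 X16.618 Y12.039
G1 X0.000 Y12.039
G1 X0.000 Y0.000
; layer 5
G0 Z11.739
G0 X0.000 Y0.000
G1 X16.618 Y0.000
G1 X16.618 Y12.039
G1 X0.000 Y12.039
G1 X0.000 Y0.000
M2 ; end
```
solid part
  facet normal 0.0000 0.0000 -1.0000
    outer loop
      vertex 16.618 12.039 0.000
      vertex 16.618 0.000 0.000
      vertex 0.000 0.000 0.000
    endloop
  endfacet
  facet normal 0.0000 0.0000 -1.0000
    outer loop
      vertex 0.000 12.039 0.000
      vertex 16.618 12.039 0.000
      vertex 0.000 0.000 0.000
    endloop
  endfacet
  facet normal 0.0000 0.0000 1.0000
    outer loop
      vertex 0.000 0.000 11.739
      vertex 16.618 0.000 11.739
      vertex 16.618 12.039 11.739
    endloop
  endfacet
  facet normal 0.0000 0.0000 1.0000
    outer loop
      vertex 0.000 0.000 11.739
      vertex 16.618 12.039 11.739
      vertex 0.000 12.039 11.739
    endloop
  endfacet
  facet normal 0.0000 -1.0000 0.0000
    outer loop
      vertex 0.000 0.000 0.000
      vertex 16.618 0.000 0.000
      vertex 16.618 0.000 11.739
    endloop
  endfacet
  facet normal 0.0000 -1.0000 0.0000
    outer loop
      vertex 0.000 0.000 0.000
      vertex 16.618 0.000 11.739
      vertex 0.000 0.000 11.739
    endloop
  endfacet
  facet normal 0.0000 1.0000 0.0000
    outer loop
      vertex 16.618 12.039 11.739
      vertex 16.618 12.039 0.000
      vertex 0.000 12.039 0.000
    endloop
  endfacet
  facet normal 0.0000 1.0000 0.0000
    outer loop
      vertex 0.000 12.039 11.739
      vertex 16.618 12.039 11.739
      vertex 0.000 12.039 0.000
    endloop
  endfacet
  facet normal -1.0000 0.0000 0.0000
    outer loop
      vertex 0.000 12.039 11.739
      vertex 0.000 12.039 0.000
      vertex 0.000 0.000 0.000
    endloop
  endfacet
  facet normal -1.0000 0.0000 0.0000
    outer loop
      vertex 0.000 0.000 11.739
      vertex 0.000 12.039 11.739
      vertex 0.000 0.000 0.000
    endloop
  endfacet
  facet normal 1.0000 0.0000 0.0000
    outer loop
      vertex 16.618 0.000 0.000
      vertex 16.618 12.039 0.000
      vertex 16.618 12.039 11.739
    endloop
  endfacet
  facet normal 1.0000 0.0000 0.0000
    outer loop
      vertex 16.618 0.000 0.000
      vertex 16.618 12.039 11.739
      vertex 16.618 0.000 11.739
    endloop
  endfacet
endsolid part

The G0 Z moves step by Δz≈2.348 mm. Every layer's G1 loop is the same polygon, so the solid is a straight extrusion of it from z=0 to z≈11.7. Closing with flat bottom and top caps and triangulating gives 12 facets — a rectangular box, roughly 16.6 × 12 mm footprint and 11.7 mm tall.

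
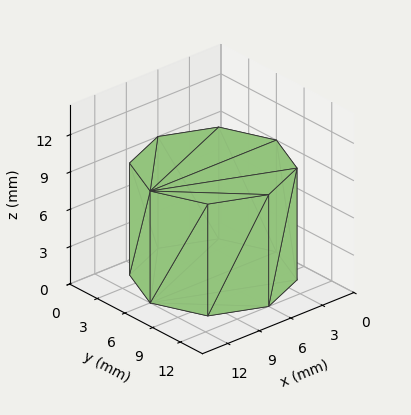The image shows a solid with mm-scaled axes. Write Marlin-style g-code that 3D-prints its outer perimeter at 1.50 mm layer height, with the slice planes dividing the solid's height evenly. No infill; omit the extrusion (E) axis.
Reading the render: the shape is a regular 8-sided prism (a cylinder approximated with 8 flat sides), circumscribed radius ≈ 6 mm, height ≈ 9 mm (dimensions read to the nearest mm from the axis ticks). For the g-code, the solid's height is divided into equal slices at the stated Δz and each level perimeter traced with G1 moves after a G0 lift.

; perimeter-only toolpath
G21 ; units = mm
G90 ; absolute positioning
G28 ; home
; layer 1
G0 Z1.50
G0 X12.00 Y6.00
G1 X10.24 Y10.24
G1 X6.00 Y12.00
G1 X1.76 Y10.24
G1 X0.00 Y6.00
G1 X1.76 Y1.76
G1 X6.00 Y0.00
G1 X10.24 Y1.76
G1 X12.00 Y6.00
; layer 2
G0 Z3.00
G0 X12.00 Y6.00
G1 X10.24 Y10.24
G1 X6.00 Y12.00
G1 X1.76 Y10.24
G1 X0.00 Y6.00
G1 X1.76 Y1.76
G1 X6.00 Y0.00
G1 X10.24 Y1.76
G1 X12.00 Y6.00
; layer 3
G0 Z4.50
G0 X12.00 Y6.00
G1 X10.24 Y10.24
G1 X6.00 Y12.00
G1 X1.76 Y10.24
G1 X0.00 Y6.00
G1 X1.76 Y1.76
G1 X6.00 Y0.00
G1 X10.24 Y1.76
G1 X12.00 Y6.00
; layer 4
G0 Z6.00
G0 X12.00 Y6.00
G1 X10.24 Y10.24
G1 X6.00 Y12.00
G1 X1.76 Y10.24
G1 X0.00 Y6.00
G1 X1.76 Y1.76
G1 X6.00 Y0.00
G1 X10.24 Y1.76
G1 X12.00 Y6.00
; layer 5
G0 Z7.50
G0 X12.00 Y6.00
G1 X10.24 Y10.24
G1 X6.00 Y12.00
G1 X1.76 Y10.24
G1 X0.00 Y6.00
G1 X1.76 Y1.76
G1 X6.00 Y0.00
G1 X10.24 Y1.76
G1 X12.00 Y6.00
; layer 6
G0 Z9.00
G0 X12.00 Y6.00
G1 X10.24 Y10.24
G1 X6.00 Y12.00
G1 X1.76 Y10.24
G1 X0.00 Y6.00
G1 X1.76 Y1.76
G1 X6.00 Y0.00
G1 X10.24 Y1.76
G1 X12.00 Y6.00
M2 ; end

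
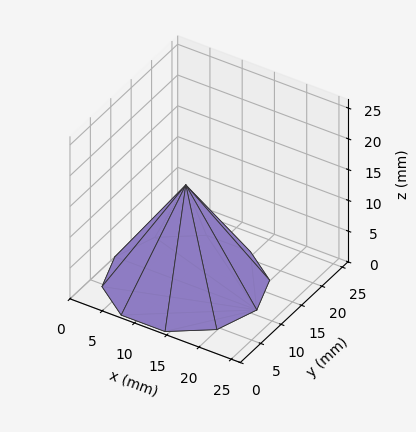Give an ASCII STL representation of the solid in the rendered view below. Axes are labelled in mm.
Reading the render: the shape is a regular 10-sided pyramid, base circumscribed radius ≈ 11 mm, apex at z ≈ 16 mm (dimensions read to the nearest mm from the axis ticks). For the STL, each face is triangulated and given an outward normal.

solid part
  facet normal 0.0000 0.0000 -1.0000
    outer loop
      vertex 14.40 21.46 0.00
      vertex 19.90 17.47 0.00
      vertex 22.00 11.00 0.00
    endloop
  endfacet
  facet normal 0.0000 0.0000 -1.0000
    outer loop
      vertex 7.60 21.46 0.00
      vertex 14.40 21.46 0.00
      vertex 22.00 11.00 0.00
    endloop
  endfacet
  facet normal 0.0000 0.0000 -1.0000
    outer loop
      vertex 2.10 17.47 0.00
      vertex 7.60 21.46 0.00
      vertex 22.00 11.00 0.00
    endloop
  endfacet
  facet normal 0.0000 0.0000 -1.0000
    outer loop
      vertex 0.00 11.00 0.00
      vertex 2.10 17.47 0.00
      vertex 22.00 11.00 0.00
    endloop
  endfacet
  facet normal 0.0000 0.0000 -1.0000
    outer loop
      vertex 2.10 4.53 0.00
      vertex 0.00 11.00 0.00
      vertex 22.00 11.00 0.00
    endloop
  endfacet
  facet normal 0.0000 0.0000 -1.0000
    outer loop
      vertex 7.60 0.54 0.00
      vertex 2.10 4.53 0.00
      vertex 22.00 11.00 0.00
    endloop
  endfacet
  facet normal 0.0000 0.0000 -1.0000
    outer loop
      vertex 14.40 0.54 0.00
      vertex 7.60 0.54 0.00
      vertex 22.00 11.00 0.00
    endloop
  endfacet
  facet normal 0.0000 0.0000 -1.0000
    outer loop
      vertex 19.90 4.53 0.00
      vertex 14.40 0.54 0.00
      vertex 22.00 11.00 0.00
    endloop
  endfacet
  facet normal 0.7961 0.2584 0.5473
    outer loop
      vertex 22.00 11.00 0.00
      vertex 19.90 17.47 0.00
      vertex 11.00 11.00 16.00
    endloop
  endfacet
  facet normal 0.4915 0.6774 0.5473
    outer loop
      vertex 19.90 17.47 0.00
      vertex 14.40 21.46 0.00
      vertex 11.00 11.00 16.00
    endloop
  endfacet
  facet normal 0.0000 0.8370 0.5472
    outer loop
      vertex 14.40 21.46 0.00
      vertex 7.60 21.46 0.00
      vertex 11.00 11.00 16.00
    endloop
  endfacet
  facet normal -0.4915 0.6774 0.5473
    outer loop
      vertex 7.60 21.46 0.00
      vertex 2.10 17.47 0.00
      vertex 11.00 11.00 16.00
    endloop
  endfacet
  facet normal -0.7961 0.2584 0.5473
    outer loop
      vertex 2.10 17.47 0.00
      vertex 0.00 11.00 0.00
      vertex 11.00 11.00 16.00
    endloop
  endfacet
  facet normal -0.7961 -0.2584 0.5473
    outer loop
      vertex 0.00 11.00 0.00
      vertex 2.10 4.53 0.00
      vertex 11.00 11.00 16.00
    endloop
  endfacet
  facet normal -0.4915 -0.6774 0.5473
    outer loop
      vertex 2.10 4.53 0.00
      vertex 7.60 0.54 0.00
      vertex 11.00 11.00 16.00
    endloop
  endfacet
  facet normal 0.0000 -0.8370 0.5472
    outer loop
      vertex 7.60 0.54 0.00
      vertex 14.40 0.54 0.00
      vertex 11.00 11.00 16.00
    endloop
  endfacet
  facet normal 0.4915 -0.6774 0.5473
    outer loop
      vertex 14.40 0.54 0.00
      vertex 19.90 4.53 0.00
      vertex 11.00 11.00 16.00
    endloop
  endfacet
  facet normal 0.7961 -0.2584 0.5473
    outer loop
      vertex 19.90 4.53 0.00
      vertex 22.00 11.00 0.00
      vertex 11.00 11.00 16.00
    endloop
  endfacet
endsolid part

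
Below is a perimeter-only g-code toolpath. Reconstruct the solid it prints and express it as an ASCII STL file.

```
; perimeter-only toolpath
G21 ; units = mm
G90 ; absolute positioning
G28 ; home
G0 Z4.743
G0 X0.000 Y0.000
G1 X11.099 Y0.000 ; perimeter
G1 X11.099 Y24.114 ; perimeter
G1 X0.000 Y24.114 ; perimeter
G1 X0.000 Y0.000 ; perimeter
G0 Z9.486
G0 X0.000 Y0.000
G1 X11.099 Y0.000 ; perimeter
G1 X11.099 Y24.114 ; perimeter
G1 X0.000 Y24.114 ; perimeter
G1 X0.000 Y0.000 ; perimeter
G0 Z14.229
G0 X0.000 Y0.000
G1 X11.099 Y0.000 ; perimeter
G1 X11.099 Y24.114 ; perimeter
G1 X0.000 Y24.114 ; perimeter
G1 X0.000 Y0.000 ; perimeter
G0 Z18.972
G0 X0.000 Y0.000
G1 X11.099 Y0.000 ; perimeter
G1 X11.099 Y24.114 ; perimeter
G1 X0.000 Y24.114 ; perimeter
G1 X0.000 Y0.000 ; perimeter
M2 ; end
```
solid part
  facet normal 0.0000 0.0000 -1.0000
    outer loop
      vertex 11.099 24.114 0.000
      vertex 11.099 0.000 0.000
      vertex 0.000 0.000 0.000
    endloop
  endfacet
  facet normal 0.0000 0.0000 -1.0000
    outer loop
      vertex 0.000 24.114 0.000
      vertex 11.099 24.114 0.000
      vertex 0.000 0.000 0.000
    endloop
  endfacet
  facet normal 0.0000 0.0000 1.0000
    outer loop
      vertex 0.000 0.000 18.972
      vertex 11.099 0.000 18.972
      vertex 11.099 24.114 18.972
    endloop
  endfacet
  facet normal 0.0000 0.0000 1.0000
    outer loop
      vertex 0.000 0.000 18.972
      vertex 11.099 24.114 18.972
      vertex 0.000 24.114 18.972
    endloop
  endfacet
  facet normal 0.0000 -1.0000 0.0000
    outer loop
      vertex 0.000 0.000 0.000
      vertex 11.099 0.000 0.000
      vertex 11.099 0.000 18.972
    endloop
  endfacet
  facet normal 0.0000 -1.0000 0.0000
    outer loop
      vertex 0.000 0.000 0.000
      vertex 11.099 0.000 18.972
      vertex 0.000 0.000 18.972
    endloop
  endfacet
  facet normal 0.0000 1.0000 0.0000
    outer loop
      vertex 11.099 24.114 18.972
      vertex 11.099 24.114 0.000
      vertex 0.000 24.114 0.000
    endloop
  endfacet
  facet normal 0.0000 1.0000 0.0000
    outer loop
      vertex 0.000 24.114 18.972
      vertex 11.099 24.114 18.972
      vertex 0.000 24.114 0.000
    endloop
  endfacet
  facet normal -1.0000 0.0000 0.0000
    outer loop
      vertex 0.000 24.114 18.972
      vertex 0.000 24.114 0.000
      vertex 0.000 0.000 0.000
    endloop
  endfacet
  facet normal -1.0000 0.0000 0.0000
    outer loop
      vertex 0.000 0.000 18.972
      vertex 0.000 24.114 18.972
      vertex 0.000 0.000 0.000
    endloop
  endfacet
  facet normal 1.0000 0.0000 0.0000
    outer loop
      vertex 11.099 0.000 0.000
      vertex 11.099 24.114 0.000
      vertex 11.099 24.114 18.972
    endloop
  endfacet
  facet normal 1.0000 0.0000 0.0000
    outer loop
      vertex 11.099 0.000 0.000
      vertex 11.099 24.114 18.972
      vertex 11.099 0.000 18.972
    endloop
  endfacet
endsolid part

The G0 Z moves step by Δz≈4.743 mm. Every layer's G1 loop is the same polygon, so the solid is a straight extrusion of it from z=0 to z≈19. Closing with flat bottom and top caps and triangulating gives 12 facets — a rectangular box, roughly 11.1 × 24.1 mm footprint and 19 mm tall.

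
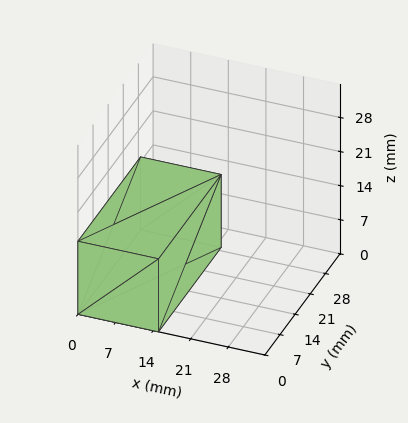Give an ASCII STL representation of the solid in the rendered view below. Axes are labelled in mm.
Reading the render: the shape is a rectangular box, roughly 15 × 29 mm footprint and 15 mm tall (dimensions read to the nearest mm from the axis ticks). For the STL, each face is triangulated and given an outward normal.

solid part
  facet normal 0.0000 0.0000 -1.0000
    outer loop
      vertex 15.000 29.000 0.000
      vertex 15.000 0.000 0.000
      vertex 0.000 0.000 0.000
    endloop
  endfacet
  facet normal 0.0000 0.0000 -1.0000
    outer loop
      vertex 0.000 29.000 0.000
      vertex 15.000 29.000 0.000
      vertex 0.000 0.000 0.000
    endloop
  endfacet
  facet normal 0.0000 0.0000 1.0000
    outer loop
      vertex 0.000 0.000 15.000
      vertex 15.000 0.000 15.000
      vertex 15.000 29.000 15.000
    endloop
  endfacet
  facet normal 0.0000 0.0000 1.0000
    outer loop
      vertex 0.000 0.000 15.000
      vertex 15.000 29.000 15.000
      vertex 0.000 29.000 15.000
    endloop
  endfacet
  facet normal 0.0000 -1.0000 0.0000
    outer loop
      vertex 0.000 0.000 0.000
      vertex 15.000 0.000 0.000
      vertex 15.000 0.000 15.000
    endloop
  endfacet
  facet normal 0.0000 -1.0000 0.0000
    outer loop
      vertex 0.000 0.000 0.000
      vertex 15.000 0.000 15.000
      vertex 0.000 0.000 15.000
    endloop
  endfacet
  facet normal 0.0000 1.0000 0.0000
    outer loop
      vertex 15.000 29.000 15.000
      vertex 15.000 29.000 0.000
      vertex 0.000 29.000 0.000
    endloop
  endfacet
  facet normal 0.0000 1.0000 0.0000
    outer loop
      vertex 0.000 29.000 15.000
      vertex 15.000 29.000 15.000
      vertex 0.000 29.000 0.000
    endloop
  endfacet
  facet normal -1.0000 0.0000 0.0000
    outer loop
      vertex 0.000 29.000 15.000
      vertex 0.000 29.000 0.000
      vertex 0.000 0.000 0.000
    endloop
  endfacet
  facet normal -1.0000 0.0000 0.0000
    outer loop
      vertex 0.000 0.000 15.000
      vertex 0.000 29.000 15.000
      vertex 0.000 0.000 0.000
    endloop
  endfacet
  facet normal 1.0000 0.0000 0.0000
    outer loop
      vertex 15.000 0.000 0.000
      vertex 15.000 29.000 0.000
      vertex 15.000 29.000 15.000
    endloop
  endfacet
  facet normal 1.0000 0.0000 0.0000
    outer loop
      vertex 15.000 0.000 0.000
      vertex 15.000 29.000 15.000
      vertex 15.000 0.000 15.000
    endloop
  endfacet
endsolid part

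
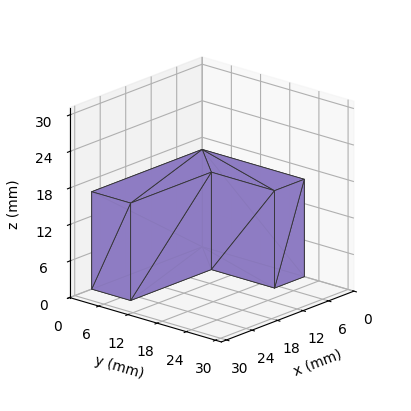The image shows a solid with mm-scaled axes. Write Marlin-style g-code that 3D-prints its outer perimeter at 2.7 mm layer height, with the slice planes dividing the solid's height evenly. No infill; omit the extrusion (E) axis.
Reading the render: the shape is an L-shaped prism: outer 26 × 21 mm, arm thicknesses ≈ 8 mm (horizontal) and 7 mm (vertical), extruded 16 mm in z (dimensions read to the nearest mm from the axis ticks). For the g-code, the solid's height is divided into equal slices at the stated Δz and each level perimeter traced with G1 moves after a G0 lift.

; perimeter-only toolpath
G21 ; units = mm
G90 ; absolute positioning
G28 ; home
; layer 1
G0 Z2.7
G0 X0.0 Y0.0
G1 X26.0 Y0.0
G1 X26.0 Y8.0
G1 X7.0 Y8.0
G1 X7.0 Y21.0
G1 X0.0 Y21.0
G1 X0.0 Y0.0
; layer 2
G0 Z5.3
G0 X0.0 Y0.0
G1 X26.0 Y0.0
G1 X26.0 Y8.0
G1 X7.0 Y8.0
G1 X7.0 Y21.0
G1 X0.0 Y21.0
G1 X0.0 Y0.0
; layer 3
G0 Z8.0
G0 X0.0 Y0.0
G1 X26.0 Y0.0
G1 X26.0 Y8.0
G1 X7.0 Y8.0
G1 X7.0 Y21.0
G1 X0.0 Y21.0
G1 X0.0 Y0.0
; layer 4
G0 Z10.7
G0 X0.0 Y0.0
G1 X26.0 Y0.0
G1 X26.0 Y8.0
G1 X7.0 Y8.0
G1 X7.0 Y21.0
G1 X0.0 Y21.0
G1 X0.0 Y0.0
; layer 5
G0 Z13.3
G0 X0.0 Y0.0
G1 X26.0 Y0.0
G1 X26.0 Y8.0
G1 X7.0 Y8.0
G1 X7.0 Y21.0
G1 X0.0 Y21.0
G1 X0.0 Y0.0
; layer 6
G0 Z16.0
G0 X0.0 Y0.0
G1 X26.0 Y0.0
G1 X26.0 Y8.0
G1 X7.0 Y8.0
G1 X7.0 Y21.0
G1 X0.0 Y21.0
G1 X0.0 Y0.0
M2 ; end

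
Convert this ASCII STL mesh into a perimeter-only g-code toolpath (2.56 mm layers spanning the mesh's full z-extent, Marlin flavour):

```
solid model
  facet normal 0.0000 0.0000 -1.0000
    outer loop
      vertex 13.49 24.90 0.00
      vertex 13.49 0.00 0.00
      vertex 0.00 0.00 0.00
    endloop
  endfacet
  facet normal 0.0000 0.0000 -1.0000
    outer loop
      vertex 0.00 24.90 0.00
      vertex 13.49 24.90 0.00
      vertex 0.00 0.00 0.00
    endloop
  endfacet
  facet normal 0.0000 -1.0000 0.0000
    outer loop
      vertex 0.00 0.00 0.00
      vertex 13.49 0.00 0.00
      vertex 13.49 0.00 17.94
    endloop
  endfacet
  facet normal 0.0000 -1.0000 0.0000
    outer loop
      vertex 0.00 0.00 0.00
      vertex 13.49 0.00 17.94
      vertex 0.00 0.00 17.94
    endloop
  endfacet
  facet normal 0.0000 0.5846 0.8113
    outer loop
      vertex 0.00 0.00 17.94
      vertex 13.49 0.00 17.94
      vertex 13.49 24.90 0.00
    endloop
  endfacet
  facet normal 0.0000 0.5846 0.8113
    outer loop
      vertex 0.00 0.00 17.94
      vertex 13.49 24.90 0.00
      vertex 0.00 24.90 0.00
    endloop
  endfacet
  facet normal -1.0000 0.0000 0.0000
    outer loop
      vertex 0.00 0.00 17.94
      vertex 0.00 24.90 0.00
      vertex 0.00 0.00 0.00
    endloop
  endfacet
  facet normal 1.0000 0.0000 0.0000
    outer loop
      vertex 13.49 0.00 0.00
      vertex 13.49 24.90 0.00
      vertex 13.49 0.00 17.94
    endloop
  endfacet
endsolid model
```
; perimeter-only toolpath
G21 ; units = mm
G90 ; absolute positioning
G28 ; home
; layer 1
G0 Z2.56
G0 X0.00 Y0.00
G1 X13.49 Y0.00
G1 X13.49 Y21.34
G1 X0.00 Y21.34
G1 X0.00 Y0.00
; layer 2
G0 Z5.13
G0 X0.00 Y0.00
G1 X13.49 Y0.00
G1 X13.49 Y17.79
G1 X0.00 Y17.79
G1 X0.00 Y0.00
; layer 3
G0 Z7.69
G0 X0.00 Y0.00
G1 X13.49 Y0.00
G1 X13.49 Y14.23
G1 X0.00 Y14.23
G1 X0.00 Y0.00
; layer 4
G0 Z10.25
G0 X0.00 Y0.00
G1 X13.49 Y0.00
G1 X13.49 Y10.67
G1 X0.00 Y10.67
G1 X0.00 Y0.00
; layer 5
G0 Z12.81
G0 X0.00 Y0.00
G1 X13.49 Y0.00
G1 X13.49 Y7.11
G1 X0.00 Y7.11
G1 X0.00 Y0.00
; layer 6
G0 Z15.38
G0 X0.00 Y0.00
G1 X13.49 Y0.00
G1 X13.49 Y3.56
G1 X0.00 Y3.56
G1 X0.00 Y0.00
M2 ; end

The solid is a wedge (ramp): 13.5 × 24.9 mm base, rising to 17.9 mm along the y=0 edge and sloping linearly to z=0 at y=24.9. Slicing at Δz = 2.56 mm — 7 equal slices spanning the solid's height, so layer i sits at z = i·h/7 — gives 6 non-empty perimeters. Each is a 4-segment closed polygon; G0 lifts to the layer z and rapids to the start vertex, then G1 traces the edges. The cross-section shrinks linearly with z (the slice at the apex is degenerate and omitted).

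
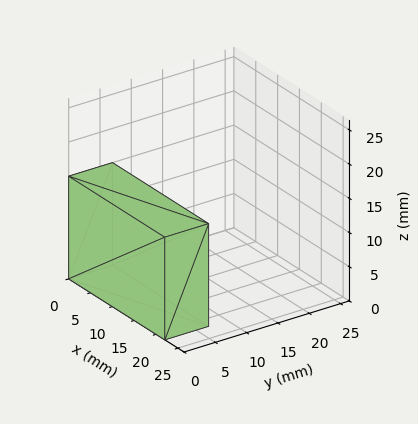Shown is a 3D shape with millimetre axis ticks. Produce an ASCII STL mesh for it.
Reading the render: the shape is a rectangular box, roughly 22 × 7 mm footprint and 15 mm tall (dimensions read to the nearest mm from the axis ticks). For the STL, each face is triangulated and given an outward normal.

solid part
  facet normal 0.0000 0.0000 -1.0000
    outer loop
      vertex 22.00 7.00 0.00
      vertex 22.00 0.00 0.00
      vertex 0.00 0.00 0.00
    endloop
  endfacet
  facet normal 0.0000 0.0000 -1.0000
    outer loop
      vertex 0.00 7.00 0.00
      vertex 22.00 7.00 0.00
      vertex 0.00 0.00 0.00
    endloop
  endfacet
  facet normal 0.0000 0.0000 1.0000
    outer loop
      vertex 0.00 0.00 15.00
      vertex 22.00 0.00 15.00
      vertex 22.00 7.00 15.00
    endloop
  endfacet
  facet normal 0.0000 0.0000 1.0000
    outer loop
      vertex 0.00 0.00 15.00
      vertex 22.00 7.00 15.00
      vertex 0.00 7.00 15.00
    endloop
  endfacet
  facet normal 0.0000 -1.0000 0.0000
    outer loop
      vertex 0.00 0.00 0.00
      vertex 22.00 0.00 0.00
      vertex 22.00 0.00 15.00
    endloop
  endfacet
  facet normal 0.0000 -1.0000 0.0000
    outer loop
      vertex 0.00 0.00 0.00
      vertex 22.00 0.00 15.00
      vertex 0.00 0.00 15.00
    endloop
  endfacet
  facet normal 0.0000 1.0000 0.0000
    outer loop
      vertex 22.00 7.00 15.00
      vertex 22.00 7.00 0.00
      vertex 0.00 7.00 0.00
    endloop
  endfacet
  facet normal 0.0000 1.0000 0.0000
    outer loop
      vertex 0.00 7.00 15.00
      vertex 22.00 7.00 15.00
      vertex 0.00 7.00 0.00
    endloop
  endfacet
  facet normal -1.0000 0.0000 0.0000
    outer loop
      vertex 0.00 7.00 15.00
      vertex 0.00 7.00 0.00
      vertex 0.00 0.00 0.00
    endloop
  endfacet
  facet normal -1.0000 0.0000 0.0000
    outer loop
      vertex 0.00 0.00 15.00
      vertex 0.00 7.00 15.00
      vertex 0.00 0.00 0.00
    endloop
  endfacet
  facet normal 1.0000 0.0000 0.0000
    outer loop
      vertex 22.00 0.00 0.00
      vertex 22.00 7.00 0.00
      vertex 22.00 7.00 15.00
    endloop
  endfacet
  facet normal 1.0000 0.0000 0.0000
    outer loop
      vertex 22.00 0.00 0.00
      vertex 22.00 7.00 15.00
      vertex 22.00 0.00 15.00
    endloop
  endfacet
endsolid part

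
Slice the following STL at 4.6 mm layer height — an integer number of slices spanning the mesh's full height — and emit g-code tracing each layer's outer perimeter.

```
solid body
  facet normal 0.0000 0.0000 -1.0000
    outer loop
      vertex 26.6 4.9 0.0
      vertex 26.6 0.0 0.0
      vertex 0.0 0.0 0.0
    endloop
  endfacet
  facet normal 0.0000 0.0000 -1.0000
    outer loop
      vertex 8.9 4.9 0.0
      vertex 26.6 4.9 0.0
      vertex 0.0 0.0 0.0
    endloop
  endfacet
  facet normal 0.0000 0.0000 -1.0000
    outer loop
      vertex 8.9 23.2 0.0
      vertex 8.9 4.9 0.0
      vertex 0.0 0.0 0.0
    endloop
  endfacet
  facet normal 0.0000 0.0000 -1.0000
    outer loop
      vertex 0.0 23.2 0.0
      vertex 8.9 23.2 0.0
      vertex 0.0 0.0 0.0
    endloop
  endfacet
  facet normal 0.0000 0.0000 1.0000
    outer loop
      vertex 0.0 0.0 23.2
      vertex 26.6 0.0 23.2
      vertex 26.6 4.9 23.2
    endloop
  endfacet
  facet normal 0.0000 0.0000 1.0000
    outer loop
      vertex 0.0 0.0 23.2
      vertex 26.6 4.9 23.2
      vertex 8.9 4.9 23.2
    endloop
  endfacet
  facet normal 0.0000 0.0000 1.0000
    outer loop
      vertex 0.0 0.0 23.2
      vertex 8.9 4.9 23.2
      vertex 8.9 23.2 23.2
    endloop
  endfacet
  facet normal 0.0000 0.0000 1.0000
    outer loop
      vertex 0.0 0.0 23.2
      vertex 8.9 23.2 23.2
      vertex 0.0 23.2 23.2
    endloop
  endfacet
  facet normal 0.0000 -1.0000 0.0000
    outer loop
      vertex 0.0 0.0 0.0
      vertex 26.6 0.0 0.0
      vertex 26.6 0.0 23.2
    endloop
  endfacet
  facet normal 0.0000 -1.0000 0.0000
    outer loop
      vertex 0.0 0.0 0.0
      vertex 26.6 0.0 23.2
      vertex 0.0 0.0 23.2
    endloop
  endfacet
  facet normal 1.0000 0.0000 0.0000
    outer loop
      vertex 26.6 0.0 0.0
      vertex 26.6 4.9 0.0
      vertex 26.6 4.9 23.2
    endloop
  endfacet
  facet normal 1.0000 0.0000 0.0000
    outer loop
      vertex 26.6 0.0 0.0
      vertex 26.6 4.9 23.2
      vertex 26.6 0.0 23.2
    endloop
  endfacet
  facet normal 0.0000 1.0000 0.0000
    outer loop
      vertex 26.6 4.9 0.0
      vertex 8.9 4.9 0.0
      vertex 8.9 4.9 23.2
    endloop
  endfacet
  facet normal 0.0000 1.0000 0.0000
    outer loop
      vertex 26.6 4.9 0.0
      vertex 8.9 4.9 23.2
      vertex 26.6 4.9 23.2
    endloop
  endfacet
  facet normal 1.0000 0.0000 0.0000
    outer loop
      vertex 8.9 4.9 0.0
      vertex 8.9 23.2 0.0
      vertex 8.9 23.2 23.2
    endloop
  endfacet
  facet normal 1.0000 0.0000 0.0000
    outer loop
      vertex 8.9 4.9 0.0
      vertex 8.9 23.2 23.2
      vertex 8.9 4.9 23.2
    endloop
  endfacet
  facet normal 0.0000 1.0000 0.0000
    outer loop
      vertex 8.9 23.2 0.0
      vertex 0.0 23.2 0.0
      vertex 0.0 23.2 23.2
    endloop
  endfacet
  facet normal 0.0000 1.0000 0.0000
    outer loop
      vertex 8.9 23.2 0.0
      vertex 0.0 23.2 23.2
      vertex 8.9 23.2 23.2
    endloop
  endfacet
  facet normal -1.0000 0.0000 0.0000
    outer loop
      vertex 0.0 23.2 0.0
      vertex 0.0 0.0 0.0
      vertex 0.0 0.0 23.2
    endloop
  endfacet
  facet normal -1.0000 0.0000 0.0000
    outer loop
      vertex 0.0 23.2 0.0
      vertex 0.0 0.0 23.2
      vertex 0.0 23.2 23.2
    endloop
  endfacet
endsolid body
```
; perimeter-only toolpath
G21 ; units = mm
G90 ; absolute positioning
G28 ; home
; layer 1
G0 Z4.6
G0 X0.0 Y0.0
G1 X26.6 Y0.0
G1 X26.6 Y4.9
G1 X8.9 Y4.9
G1 X8.9 Y23.2
G1 X0.0 Y23.2
G1 X0.0 Y0.0
; layer 2
G0 Z9.3
G0 X0.0 Y0.0
G1 X26.6 Y0.0
G1 X26.6 Y4.9
G1 X8.9 Y4.9
G1 X8.9 Y23.2
G1 X0.0 Y23.2
G1 X0.0 Y0.0
; layer 3
G0 Z13.9
G0 X0.0 Y0.0
G1 X26.6 Y0.0
G1 X26.6 Y4.9
G1 X8.9 Y4.9
G1 X8.9 Y23.2
G1 X0.0 Y23.2
G1 X0.0 Y0.0
; layer 4
G0 Z18.6
G0 X0.0 Y0.0
G1 X26.6 Y0.0
G1 X26.6 Y4.9
G1 X8.9 Y4.9
G1 X8.9 Y23.2
G1 X0.0 Y23.2
G1 X0.0 Y0.0
; layer 5
G0 Z23.2
G0 X0.0 Y0.0
G1 X26.6 Y0.0
G1 X26.6 Y4.9
G1 X8.9 Y4.9
G1 X8.9 Y23.2
G1 X0.0 Y23.2
G1 X0.0 Y0.0
M2 ; end

The solid is an L-shaped prism: outer 26.6 × 23.2 mm, arm thicknesses ≈ 4.9 mm (horizontal) and 8.9 mm (vertical), extruded 23.2 mm in z. Slicing at Δz = 4.6 mm — 5 equal slices spanning the solid's height, so layer i sits at z = i·h/5 — gives 5 non-empty perimeters. Each is a 6-segment closed polygon; G0 lifts to the layer z and rapids to the start vertex, then G1 traces the edges.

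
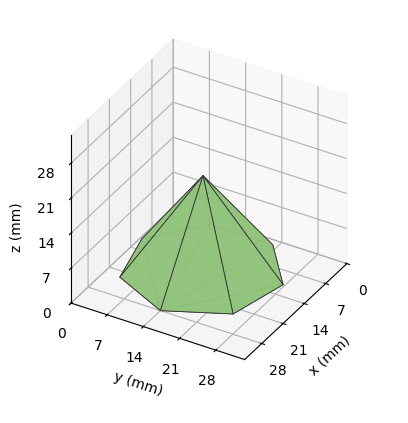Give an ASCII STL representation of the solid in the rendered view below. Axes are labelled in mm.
Reading the render: the shape is a regular 7-sided pyramid, base circumscribed radius ≈ 14 mm, apex at z ≈ 19 mm (dimensions read to the nearest mm from the axis ticks). For the STL, each face is triangulated and given an outward normal.

solid part
  facet normal 0.0000 0.0000 -1.0000
    outer loop
      vertex 10.88 27.65 0.00
      vertex 22.73 24.95 0.00
      vertex 28.00 14.00 0.00
    endloop
  endfacet
  facet normal 0.0000 0.0000 -1.0000
    outer loop
      vertex 1.39 20.07 0.00
      vertex 10.88 27.65 0.00
      vertex 28.00 14.00 0.00
    endloop
  endfacet
  facet normal 0.0000 0.0000 -1.0000
    outer loop
      vertex 1.39 7.93 0.00
      vertex 1.39 20.07 0.00
      vertex 28.00 14.00 0.00
    endloop
  endfacet
  facet normal 0.0000 0.0000 -1.0000
    outer loop
      vertex 10.88 0.35 0.00
      vertex 1.39 7.93 0.00
      vertex 28.00 14.00 0.00
    endloop
  endfacet
  facet normal 0.0000 0.0000 -1.0000
    outer loop
      vertex 22.73 3.05 0.00
      vertex 10.88 0.35 0.00
      vertex 28.00 14.00 0.00
    endloop
  endfacet
  facet normal 0.7507 0.3613 0.5531
    outer loop
      vertex 28.00 14.00 0.00
      vertex 22.73 24.95 0.00
      vertex 14.00 14.00 19.00
    endloop
  endfacet
  facet normal 0.1851 0.8123 0.5532
    outer loop
      vertex 22.73 24.95 0.00
      vertex 10.88 27.65 0.00
      vertex 14.00 14.00 19.00
    endloop
  endfacet
  facet normal -0.5200 0.6510 0.5531
    outer loop
      vertex 10.88 27.65 0.00
      vertex 1.39 20.07 0.00
      vertex 14.00 14.00 19.00
    endloop
  endfacet
  facet normal -0.8332 0.0000 0.5530
    outer loop
      vertex 1.39 20.07 0.00
      vertex 1.39 7.93 0.00
      vertex 14.00 14.00 19.00
    endloop
  endfacet
  facet normal -0.5200 -0.6510 0.5531
    outer loop
      vertex 1.39 7.93 0.00
      vertex 10.88 0.35 0.00
      vertex 14.00 14.00 19.00
    endloop
  endfacet
  facet normal 0.1851 -0.8123 0.5532
    outer loop
      vertex 10.88 0.35 0.00
      vertex 22.73 3.05 0.00
      vertex 14.00 14.00 19.00
    endloop
  endfacet
  facet normal 0.7507 -0.3613 0.5531
    outer loop
      vertex 22.73 3.05 0.00
      vertex 28.00 14.00 0.00
      vertex 14.00 14.00 19.00
    endloop
  endfacet
endsolid part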